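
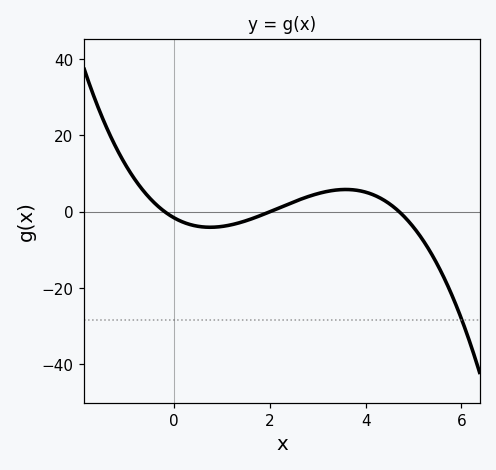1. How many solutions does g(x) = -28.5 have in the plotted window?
1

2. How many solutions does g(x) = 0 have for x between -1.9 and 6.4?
3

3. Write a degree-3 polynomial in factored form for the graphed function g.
y = -0.87(x + 0.2)(x - 2)(x - 4.7)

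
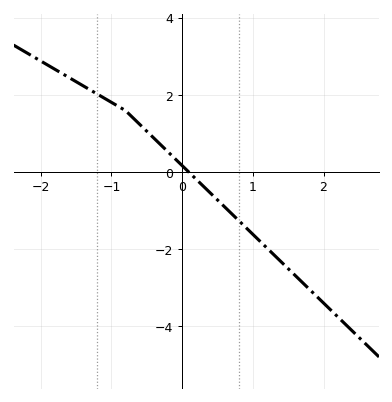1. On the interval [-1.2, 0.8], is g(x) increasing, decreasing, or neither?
decreasing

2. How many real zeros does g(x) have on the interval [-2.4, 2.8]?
1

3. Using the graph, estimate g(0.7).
-1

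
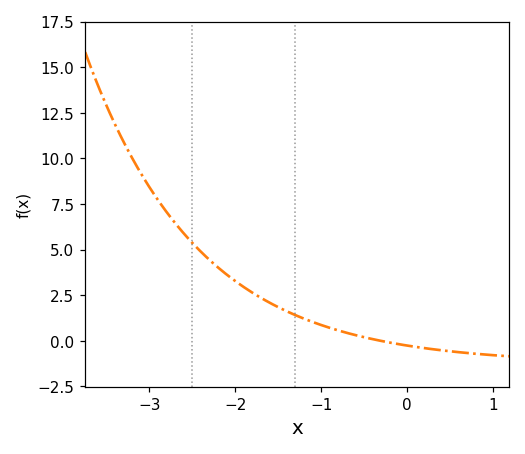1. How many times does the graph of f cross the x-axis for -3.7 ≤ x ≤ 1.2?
1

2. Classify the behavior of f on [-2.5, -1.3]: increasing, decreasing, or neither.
decreasing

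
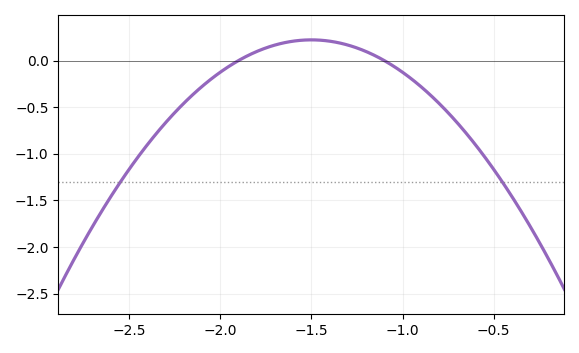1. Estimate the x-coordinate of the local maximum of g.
-1.5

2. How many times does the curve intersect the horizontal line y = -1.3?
2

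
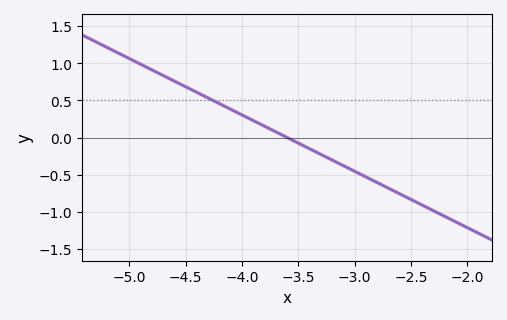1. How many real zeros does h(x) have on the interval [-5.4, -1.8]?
1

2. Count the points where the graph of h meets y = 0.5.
1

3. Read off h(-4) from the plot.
0.304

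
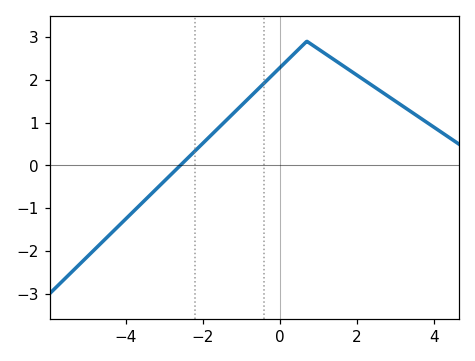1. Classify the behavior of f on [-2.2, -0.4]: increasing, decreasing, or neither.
increasing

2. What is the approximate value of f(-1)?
1.4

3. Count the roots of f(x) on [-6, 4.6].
1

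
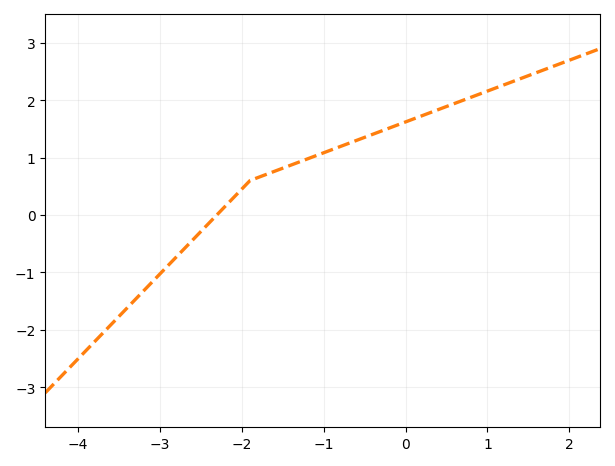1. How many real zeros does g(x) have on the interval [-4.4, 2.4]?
1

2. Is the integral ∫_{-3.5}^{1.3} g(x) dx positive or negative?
positive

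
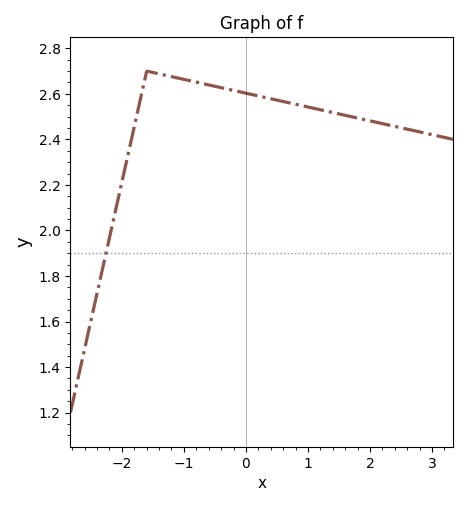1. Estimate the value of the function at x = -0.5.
2.63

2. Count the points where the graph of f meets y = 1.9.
1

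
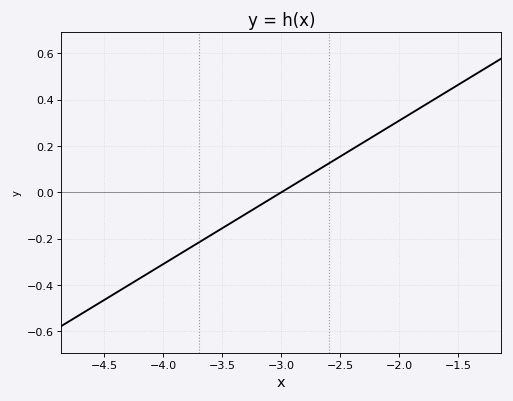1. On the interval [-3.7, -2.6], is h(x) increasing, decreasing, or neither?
increasing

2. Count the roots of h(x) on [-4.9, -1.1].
1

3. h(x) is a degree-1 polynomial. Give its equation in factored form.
y = 0.31(x + 3)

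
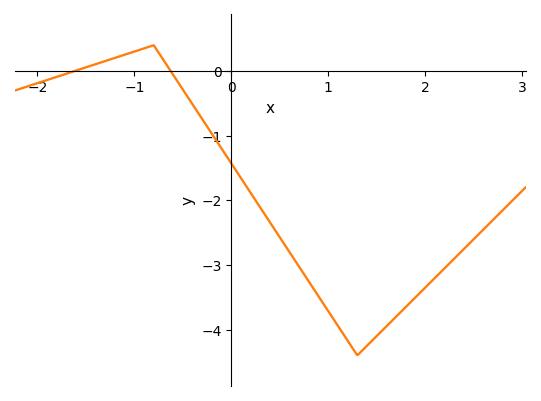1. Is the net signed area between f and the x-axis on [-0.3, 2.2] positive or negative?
negative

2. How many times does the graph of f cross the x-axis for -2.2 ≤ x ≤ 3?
2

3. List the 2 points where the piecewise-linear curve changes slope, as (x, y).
(-0.8, 0.4); (1.3, -4.4)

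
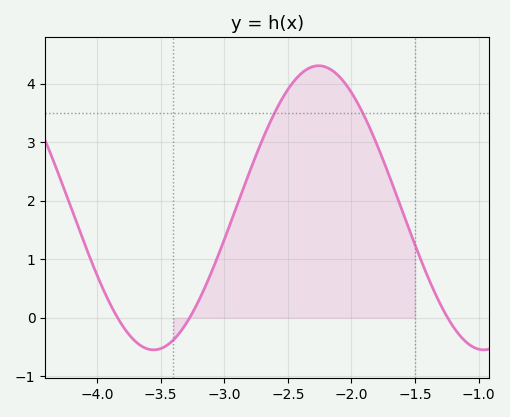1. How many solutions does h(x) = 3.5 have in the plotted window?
2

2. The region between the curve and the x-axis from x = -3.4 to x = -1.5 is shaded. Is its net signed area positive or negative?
positive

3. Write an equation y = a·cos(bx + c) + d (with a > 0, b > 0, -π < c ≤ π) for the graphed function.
y = 2.43cos(2.42x - 0.82) + 1.88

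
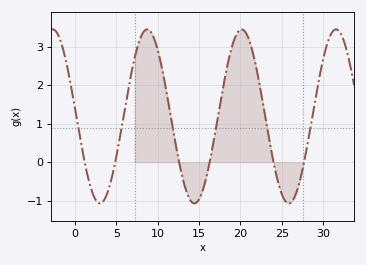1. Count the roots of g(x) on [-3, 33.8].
6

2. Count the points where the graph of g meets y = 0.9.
6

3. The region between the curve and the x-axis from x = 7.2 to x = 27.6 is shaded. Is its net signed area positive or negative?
positive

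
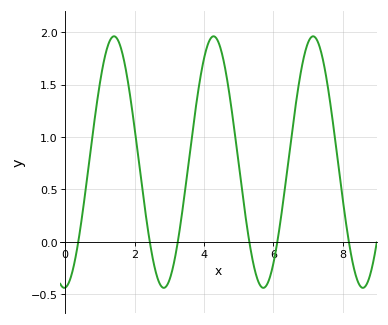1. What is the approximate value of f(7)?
1.9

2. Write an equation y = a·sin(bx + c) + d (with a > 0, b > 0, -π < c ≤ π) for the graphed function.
y = 1.2sin(2.19x - 1.51) + 0.76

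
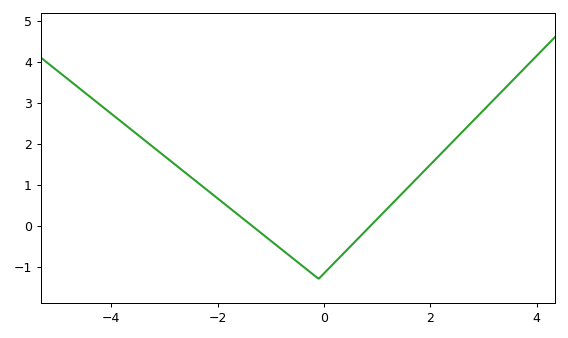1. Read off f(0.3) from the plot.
-0.769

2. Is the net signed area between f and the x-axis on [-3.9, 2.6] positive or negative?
positive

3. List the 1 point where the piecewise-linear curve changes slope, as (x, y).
(-0.1, -1.3)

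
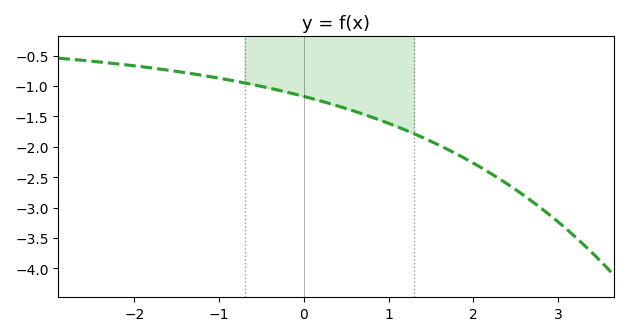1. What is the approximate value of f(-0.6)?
-0.976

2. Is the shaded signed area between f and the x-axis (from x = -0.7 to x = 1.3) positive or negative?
negative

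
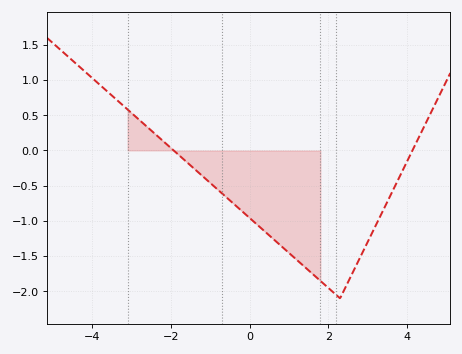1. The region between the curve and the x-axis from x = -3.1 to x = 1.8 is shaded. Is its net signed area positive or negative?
negative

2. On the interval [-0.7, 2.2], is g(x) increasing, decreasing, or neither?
decreasing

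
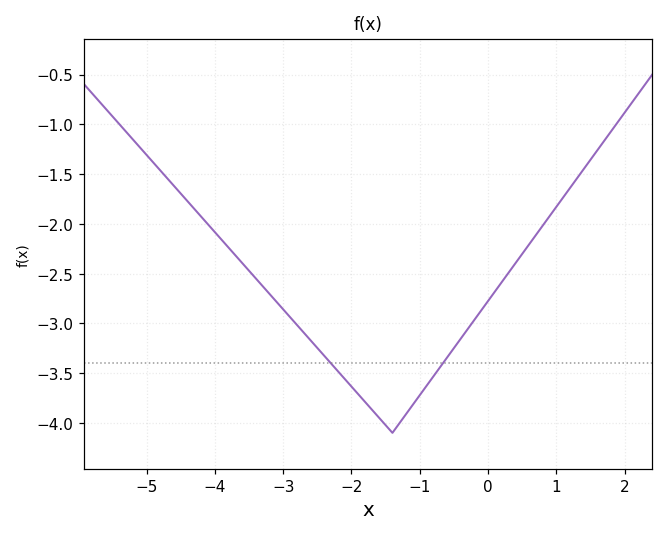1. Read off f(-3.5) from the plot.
-2.45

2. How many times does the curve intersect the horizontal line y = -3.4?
2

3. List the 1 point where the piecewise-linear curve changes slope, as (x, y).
(-1.4, -4.1)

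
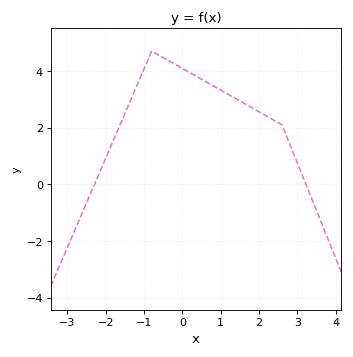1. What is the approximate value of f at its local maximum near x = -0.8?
4.6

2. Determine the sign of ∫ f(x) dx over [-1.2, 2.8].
positive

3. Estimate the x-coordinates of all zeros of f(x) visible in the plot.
-2.2, 3.2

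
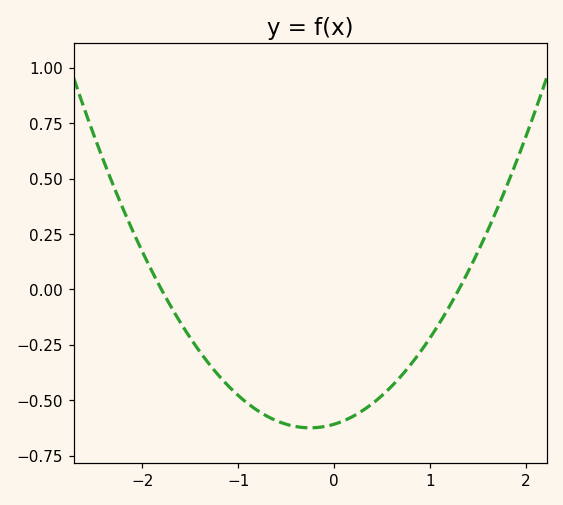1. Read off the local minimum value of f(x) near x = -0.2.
-0.625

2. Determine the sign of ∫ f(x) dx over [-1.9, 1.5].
negative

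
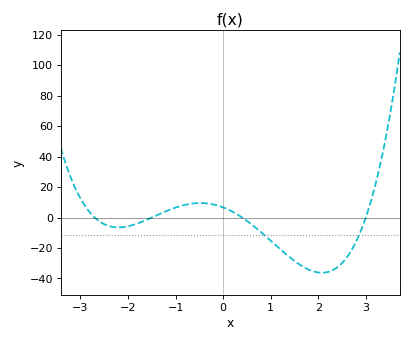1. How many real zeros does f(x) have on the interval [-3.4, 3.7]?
4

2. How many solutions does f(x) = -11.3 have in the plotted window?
2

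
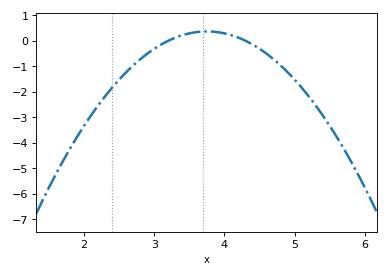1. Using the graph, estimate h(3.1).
-0.145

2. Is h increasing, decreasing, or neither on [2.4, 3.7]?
increasing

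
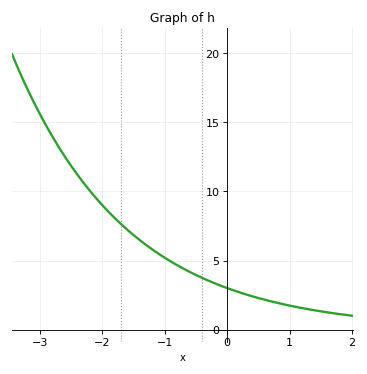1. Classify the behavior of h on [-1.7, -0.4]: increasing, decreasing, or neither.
decreasing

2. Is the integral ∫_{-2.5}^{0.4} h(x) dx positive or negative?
positive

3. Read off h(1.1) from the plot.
1.65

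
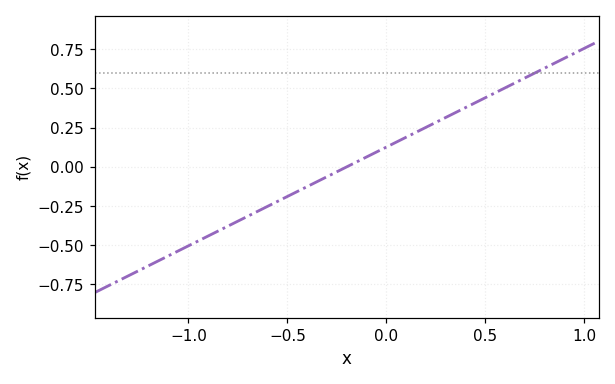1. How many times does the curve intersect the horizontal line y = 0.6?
1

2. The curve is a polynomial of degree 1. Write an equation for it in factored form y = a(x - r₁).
y = 0.63(x + 0.2)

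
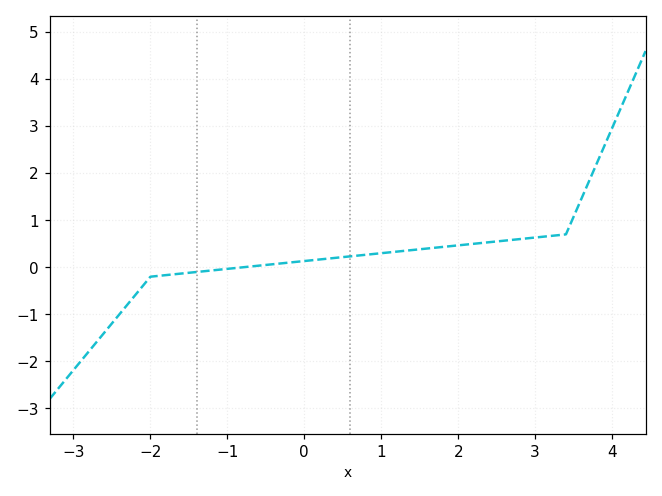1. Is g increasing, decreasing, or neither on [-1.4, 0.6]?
increasing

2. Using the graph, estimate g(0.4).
0.2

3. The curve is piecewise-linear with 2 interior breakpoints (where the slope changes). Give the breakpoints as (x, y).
(-2, -0.2); (3.4, 0.7)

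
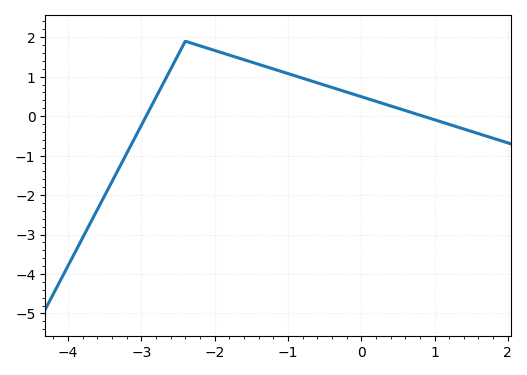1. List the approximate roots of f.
-2.9, 0.8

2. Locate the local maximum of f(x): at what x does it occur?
-2.4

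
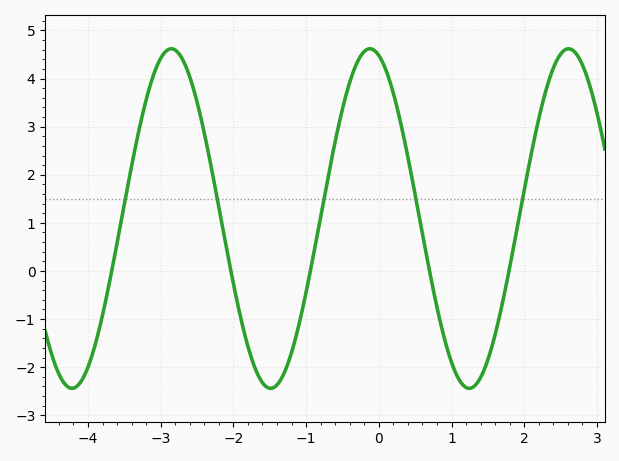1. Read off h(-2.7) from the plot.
4.4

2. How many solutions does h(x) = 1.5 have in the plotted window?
5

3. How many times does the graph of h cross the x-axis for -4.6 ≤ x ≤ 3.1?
5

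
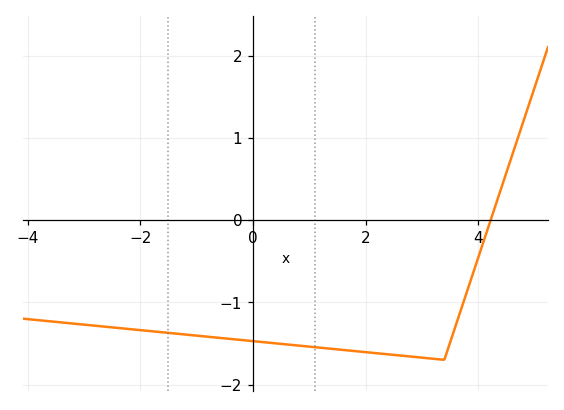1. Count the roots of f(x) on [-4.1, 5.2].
1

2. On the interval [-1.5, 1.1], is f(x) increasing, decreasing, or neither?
decreasing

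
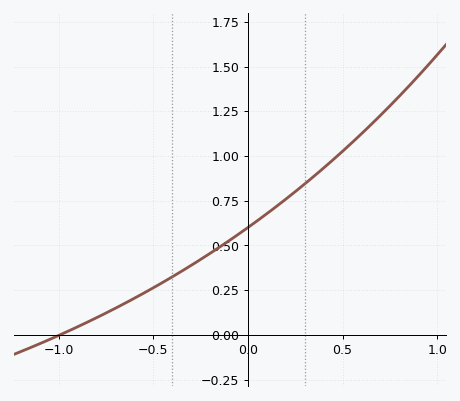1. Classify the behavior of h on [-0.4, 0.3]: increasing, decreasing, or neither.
increasing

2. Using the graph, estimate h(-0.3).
0.38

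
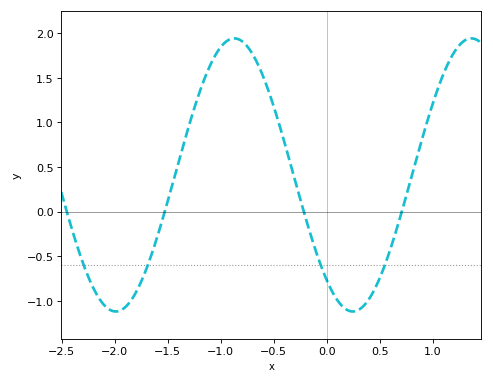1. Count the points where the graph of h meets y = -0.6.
4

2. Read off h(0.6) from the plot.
-0.4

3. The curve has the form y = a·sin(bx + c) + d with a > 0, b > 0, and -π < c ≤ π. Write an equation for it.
y = 1.53sin(2.8x - 2.3) + 0.41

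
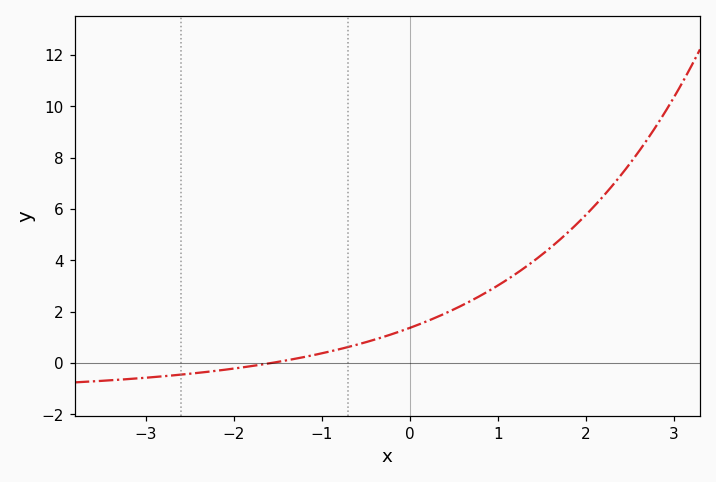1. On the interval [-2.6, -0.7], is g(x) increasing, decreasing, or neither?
increasing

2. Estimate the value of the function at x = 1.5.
4.22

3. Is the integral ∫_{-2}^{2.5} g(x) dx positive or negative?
positive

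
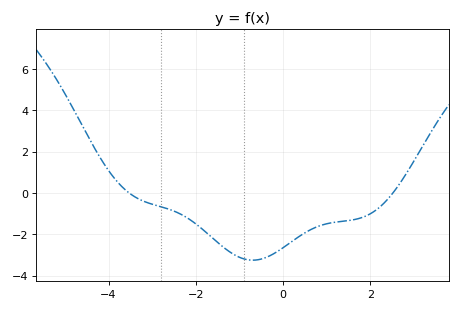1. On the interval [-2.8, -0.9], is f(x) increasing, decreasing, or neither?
decreasing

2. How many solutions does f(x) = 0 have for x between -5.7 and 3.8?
2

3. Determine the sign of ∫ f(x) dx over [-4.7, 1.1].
negative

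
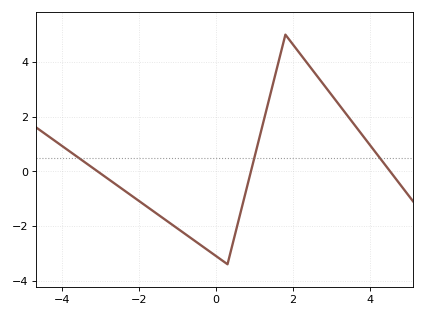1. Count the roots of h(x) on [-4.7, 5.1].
3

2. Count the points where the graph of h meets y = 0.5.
3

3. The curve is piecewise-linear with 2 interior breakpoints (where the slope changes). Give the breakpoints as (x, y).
(0.3, -3.4); (1.8, 5)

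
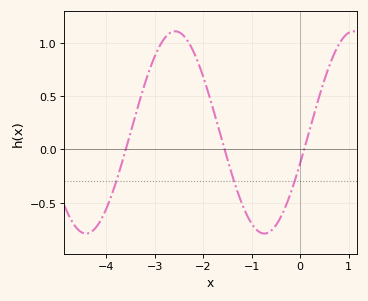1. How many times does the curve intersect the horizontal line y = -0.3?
3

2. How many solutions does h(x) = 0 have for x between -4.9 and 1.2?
3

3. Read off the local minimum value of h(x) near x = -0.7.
-0.8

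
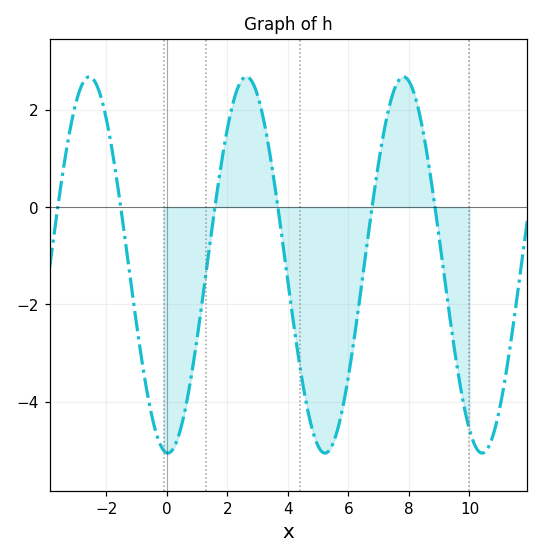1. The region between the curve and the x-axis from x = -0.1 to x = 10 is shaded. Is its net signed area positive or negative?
negative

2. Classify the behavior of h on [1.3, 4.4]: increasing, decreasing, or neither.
neither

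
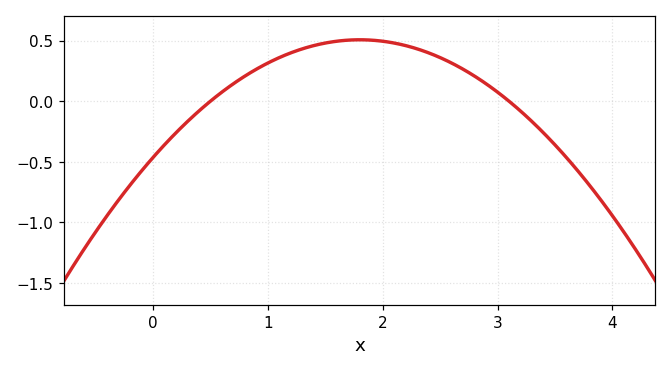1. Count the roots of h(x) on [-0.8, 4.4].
2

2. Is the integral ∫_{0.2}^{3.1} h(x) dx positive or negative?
positive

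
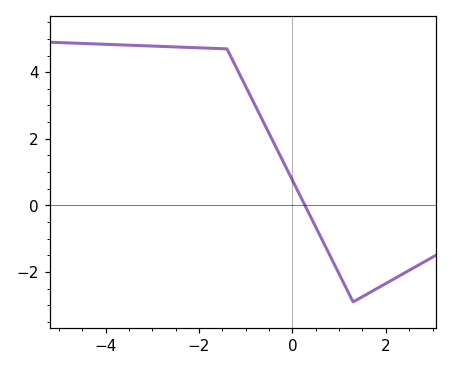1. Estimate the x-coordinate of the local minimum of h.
1.3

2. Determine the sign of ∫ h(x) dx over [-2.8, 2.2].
positive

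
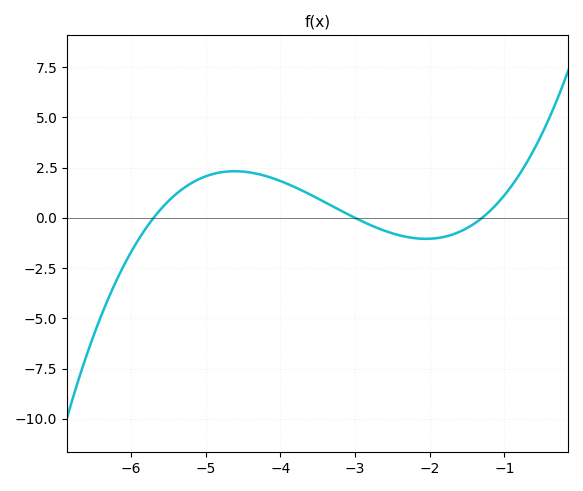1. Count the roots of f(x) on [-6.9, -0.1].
3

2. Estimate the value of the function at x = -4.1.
1.97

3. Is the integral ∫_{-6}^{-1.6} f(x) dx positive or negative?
positive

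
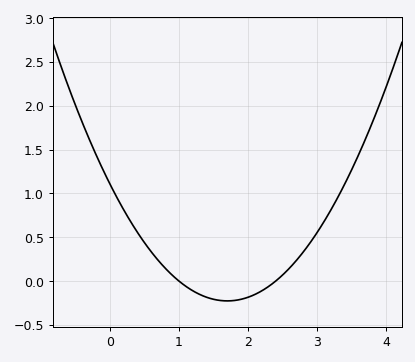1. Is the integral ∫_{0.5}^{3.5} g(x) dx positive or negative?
positive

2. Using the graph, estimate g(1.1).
-0.06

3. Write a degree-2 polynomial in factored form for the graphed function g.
y = 0.46(x - 1)(x - 2.4)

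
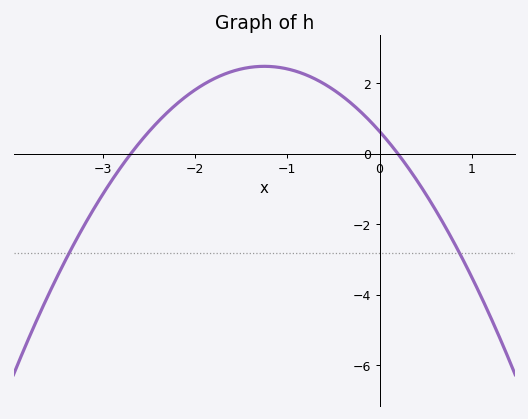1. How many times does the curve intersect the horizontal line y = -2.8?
2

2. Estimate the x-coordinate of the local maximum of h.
-1.25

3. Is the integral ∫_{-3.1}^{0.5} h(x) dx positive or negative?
positive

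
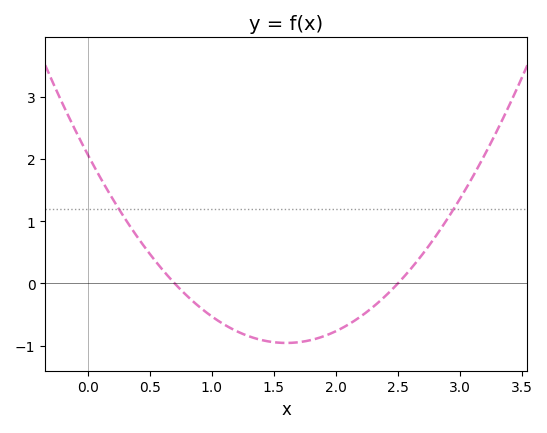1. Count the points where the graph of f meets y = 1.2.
2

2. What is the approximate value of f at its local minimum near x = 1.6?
-0.956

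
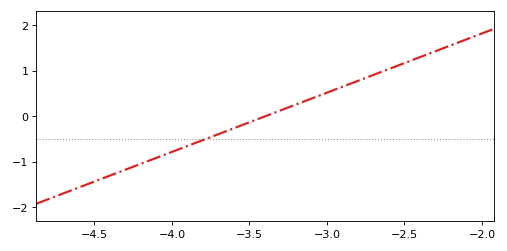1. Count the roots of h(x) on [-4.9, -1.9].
1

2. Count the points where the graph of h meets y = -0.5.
1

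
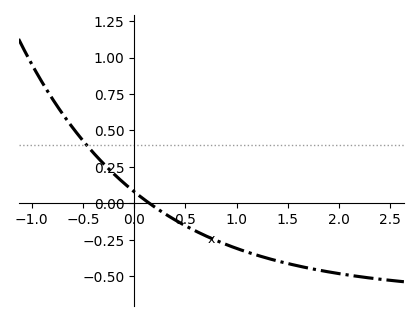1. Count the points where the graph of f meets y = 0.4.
1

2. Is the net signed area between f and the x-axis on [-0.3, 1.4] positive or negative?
negative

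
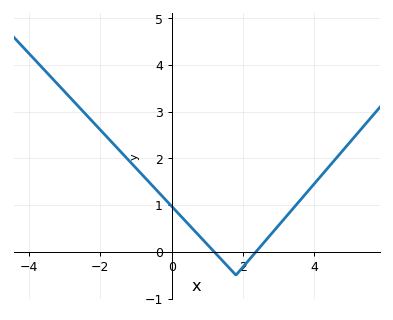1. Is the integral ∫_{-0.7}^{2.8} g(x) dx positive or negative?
positive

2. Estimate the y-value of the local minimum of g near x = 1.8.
-0.498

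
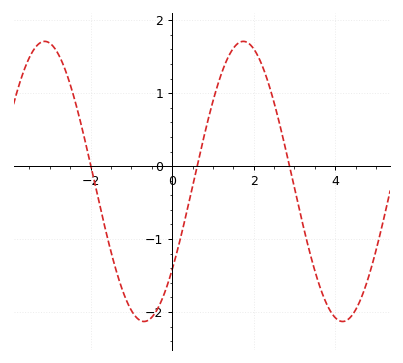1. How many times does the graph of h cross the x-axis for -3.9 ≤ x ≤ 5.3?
3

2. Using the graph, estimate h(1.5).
1.61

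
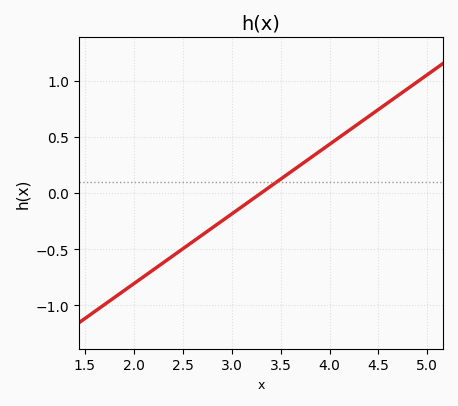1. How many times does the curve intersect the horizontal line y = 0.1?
1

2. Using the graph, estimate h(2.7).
-0.372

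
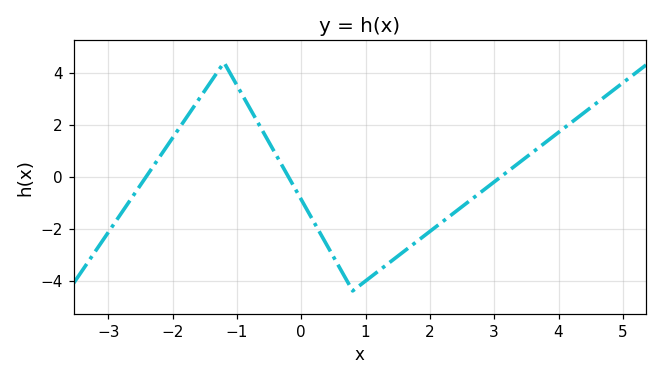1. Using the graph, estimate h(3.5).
0.8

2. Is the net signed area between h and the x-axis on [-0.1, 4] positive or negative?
negative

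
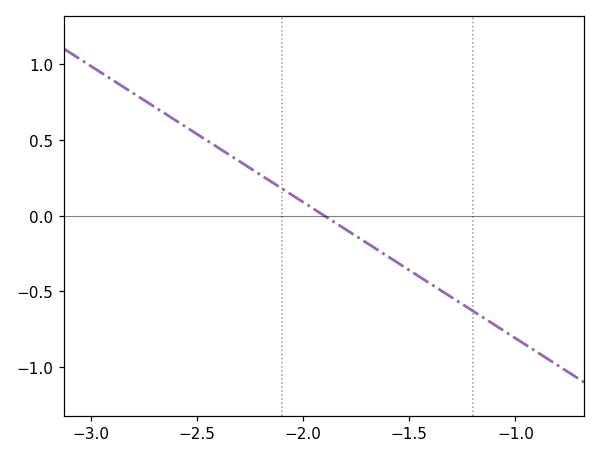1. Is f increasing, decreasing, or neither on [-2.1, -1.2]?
decreasing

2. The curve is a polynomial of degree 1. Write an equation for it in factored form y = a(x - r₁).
y = -0.9(x + 1.9)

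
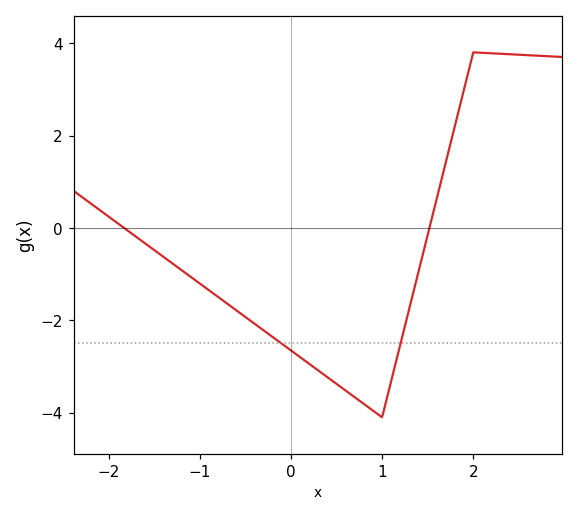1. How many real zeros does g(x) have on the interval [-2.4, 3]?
2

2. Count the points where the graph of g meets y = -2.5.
2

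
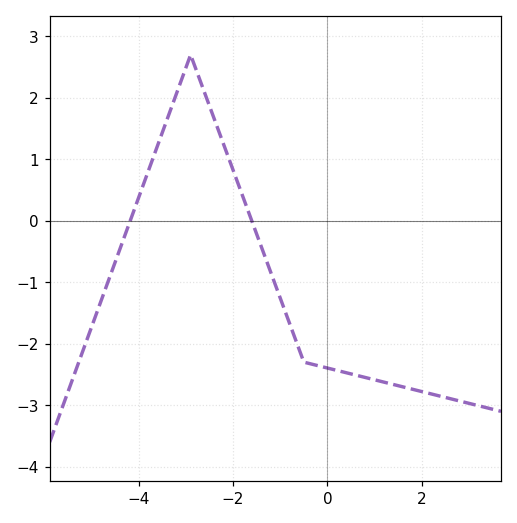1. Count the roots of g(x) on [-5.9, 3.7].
2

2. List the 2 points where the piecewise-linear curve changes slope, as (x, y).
(-2.9, 2.7); (-0.5, -2.3)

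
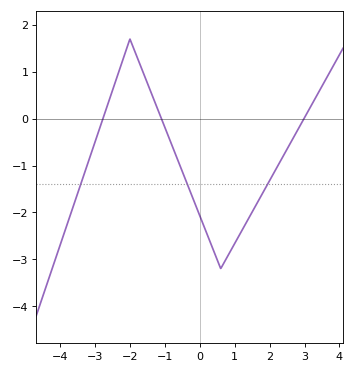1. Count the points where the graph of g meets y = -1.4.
3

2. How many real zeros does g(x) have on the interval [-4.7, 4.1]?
3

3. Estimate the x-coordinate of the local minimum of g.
0.6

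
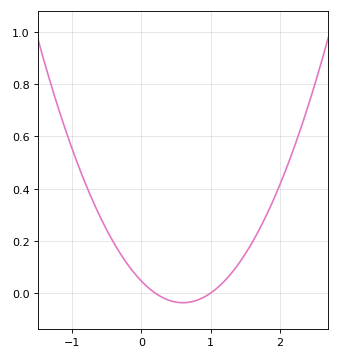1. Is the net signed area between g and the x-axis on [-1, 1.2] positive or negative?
positive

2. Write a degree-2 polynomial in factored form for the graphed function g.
y = 0.23(x - 0.2)(x - 1)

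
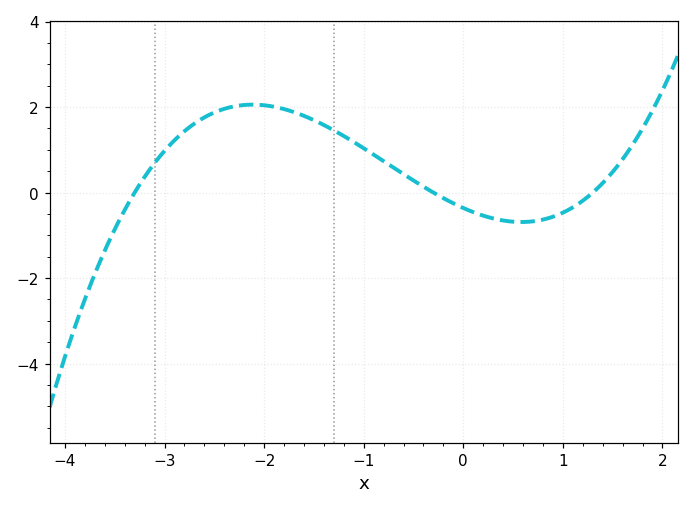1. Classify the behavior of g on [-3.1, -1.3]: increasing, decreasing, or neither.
neither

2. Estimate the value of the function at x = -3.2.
0.365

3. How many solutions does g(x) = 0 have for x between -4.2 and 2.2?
3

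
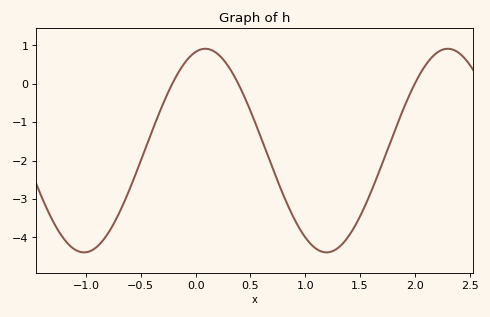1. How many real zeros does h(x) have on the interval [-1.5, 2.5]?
3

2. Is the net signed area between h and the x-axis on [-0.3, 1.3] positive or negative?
negative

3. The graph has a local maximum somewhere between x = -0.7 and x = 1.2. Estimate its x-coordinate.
0.089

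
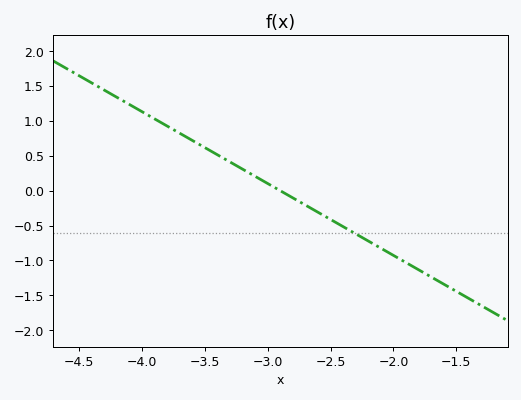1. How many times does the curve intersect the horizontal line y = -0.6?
1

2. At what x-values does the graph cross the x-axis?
-2.9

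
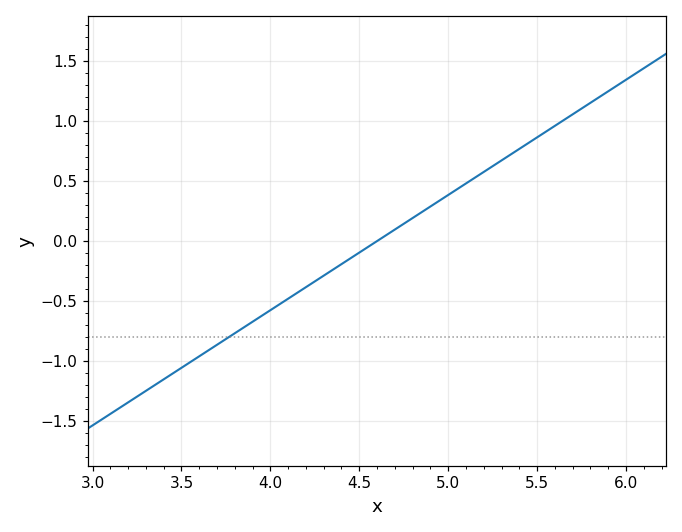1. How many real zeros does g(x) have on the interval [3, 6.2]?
1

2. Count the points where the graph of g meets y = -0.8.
1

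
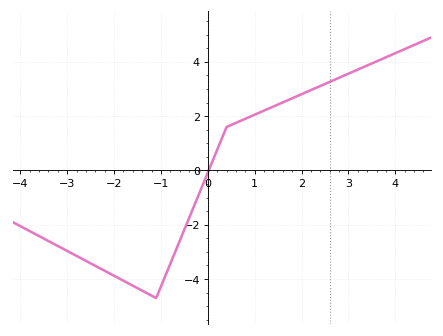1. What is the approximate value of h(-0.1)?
-0.4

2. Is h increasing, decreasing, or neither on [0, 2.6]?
increasing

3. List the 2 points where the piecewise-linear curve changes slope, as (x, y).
(-1.1, -4.7); (0.4, 1.6)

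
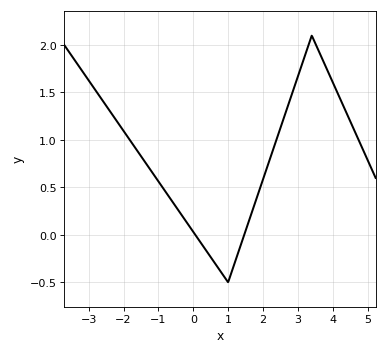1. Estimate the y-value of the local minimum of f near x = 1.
-0.498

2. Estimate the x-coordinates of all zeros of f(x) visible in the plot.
0.059, 1.46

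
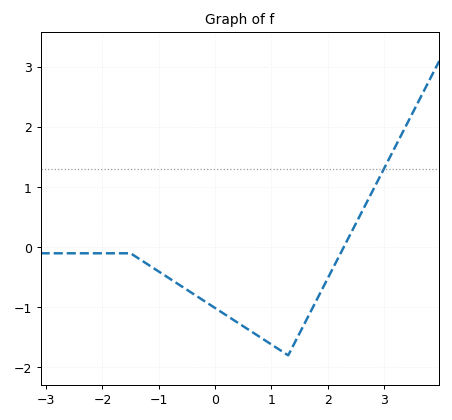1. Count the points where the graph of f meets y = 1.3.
1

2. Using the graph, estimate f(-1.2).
-0.282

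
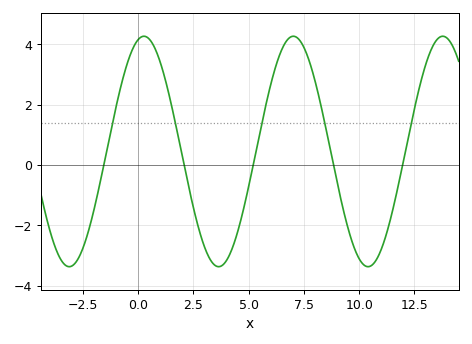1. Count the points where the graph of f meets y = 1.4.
5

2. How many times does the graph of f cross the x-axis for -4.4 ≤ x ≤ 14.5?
5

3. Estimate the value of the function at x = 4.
-3.17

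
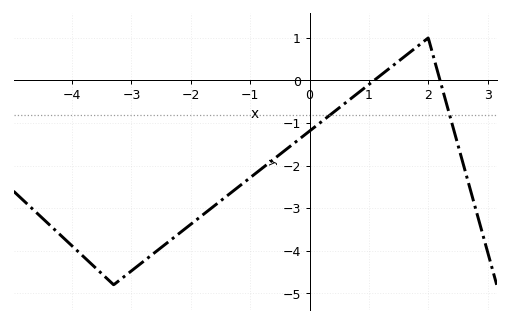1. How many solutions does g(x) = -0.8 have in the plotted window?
2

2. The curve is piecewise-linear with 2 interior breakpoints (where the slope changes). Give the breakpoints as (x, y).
(-3.3, -4.8); (2, 1)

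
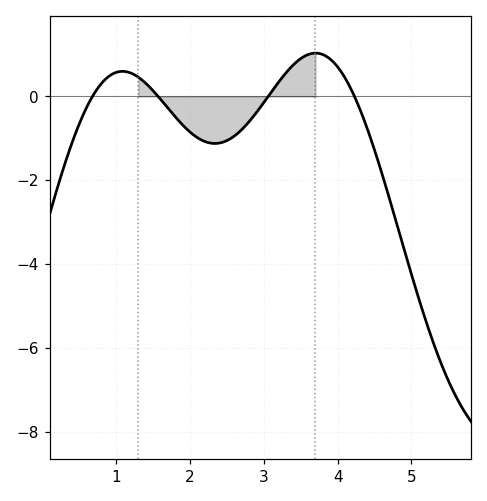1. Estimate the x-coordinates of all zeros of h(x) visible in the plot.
0.7, 1.6, 3.1, 4.2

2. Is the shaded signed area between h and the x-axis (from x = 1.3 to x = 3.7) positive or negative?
negative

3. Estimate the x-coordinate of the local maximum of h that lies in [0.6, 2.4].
1.1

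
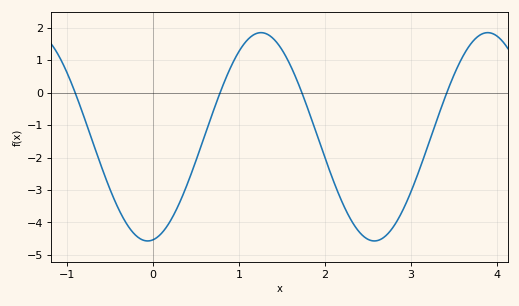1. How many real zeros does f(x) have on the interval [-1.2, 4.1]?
4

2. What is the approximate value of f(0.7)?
-0.6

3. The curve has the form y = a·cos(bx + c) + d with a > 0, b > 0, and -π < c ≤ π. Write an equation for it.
y = 3.21cos(2.4x - 3) - 1.36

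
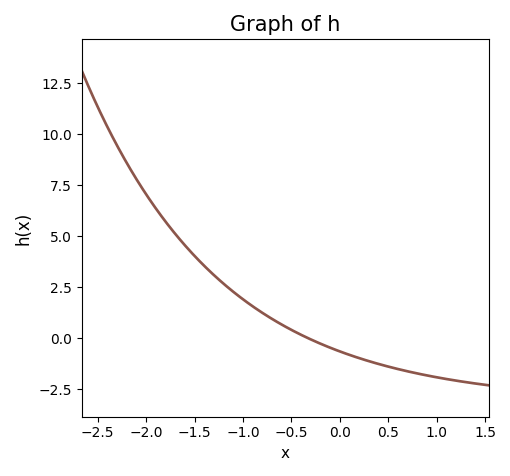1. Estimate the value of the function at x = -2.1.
7.8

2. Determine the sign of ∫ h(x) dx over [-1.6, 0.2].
positive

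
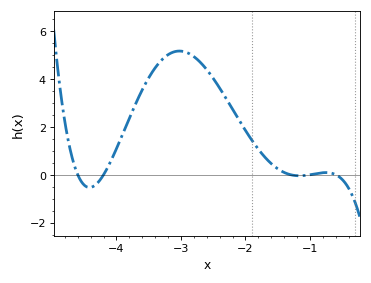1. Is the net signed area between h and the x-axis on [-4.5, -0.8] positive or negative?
positive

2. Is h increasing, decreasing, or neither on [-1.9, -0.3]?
neither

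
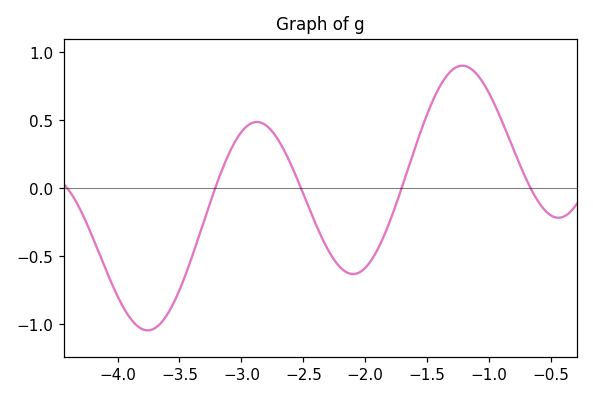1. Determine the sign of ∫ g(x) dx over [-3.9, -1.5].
negative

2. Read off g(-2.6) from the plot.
0.175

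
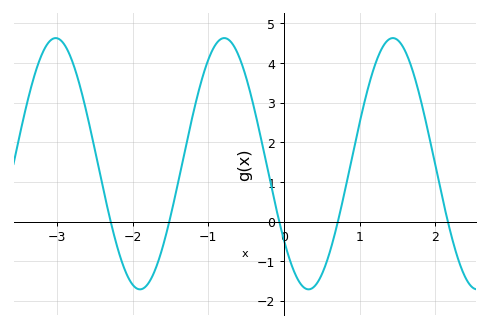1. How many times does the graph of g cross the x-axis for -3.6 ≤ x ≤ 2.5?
5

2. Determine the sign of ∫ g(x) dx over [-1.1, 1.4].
positive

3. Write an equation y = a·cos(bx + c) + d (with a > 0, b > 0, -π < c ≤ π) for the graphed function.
y = 3.17cos(2.82x + 2.22) + 1.46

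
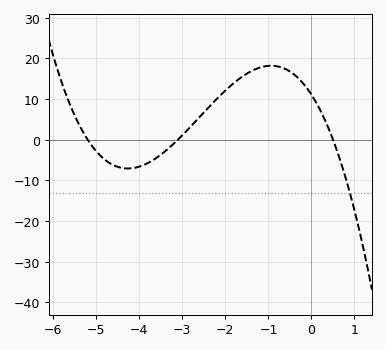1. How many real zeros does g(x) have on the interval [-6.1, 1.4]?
3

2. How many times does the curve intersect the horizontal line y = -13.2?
1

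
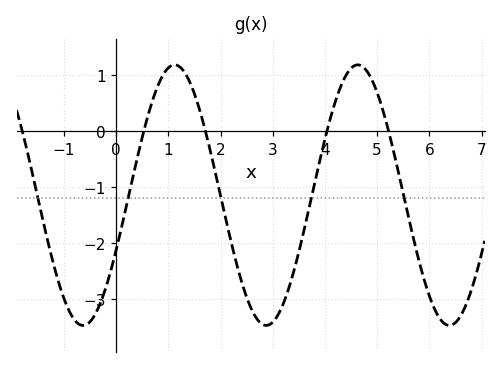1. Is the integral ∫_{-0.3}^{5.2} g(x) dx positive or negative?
negative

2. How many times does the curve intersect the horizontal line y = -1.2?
5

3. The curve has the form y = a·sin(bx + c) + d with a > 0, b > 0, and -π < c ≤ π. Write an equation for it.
y = 2.33sin(1.8x - 0.43) - 1.14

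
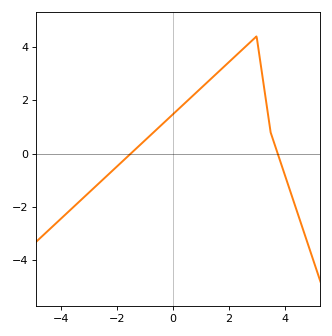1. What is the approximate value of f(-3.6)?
-2.06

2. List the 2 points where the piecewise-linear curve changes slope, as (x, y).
(3, 4.4); (3.5, 0.8)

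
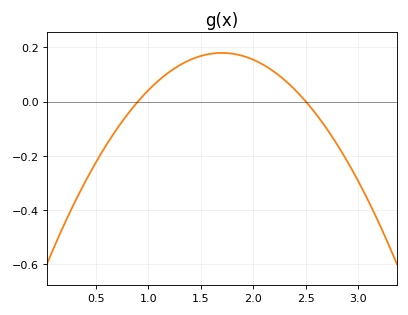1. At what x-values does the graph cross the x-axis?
0.9, 2.5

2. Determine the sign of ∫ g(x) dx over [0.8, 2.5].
positive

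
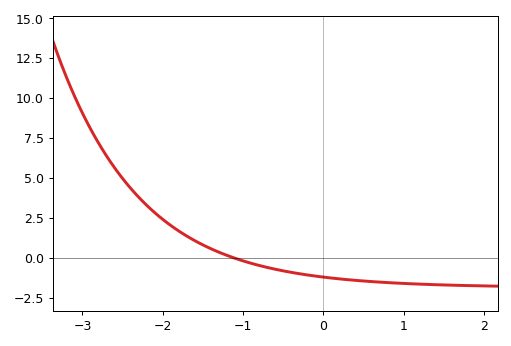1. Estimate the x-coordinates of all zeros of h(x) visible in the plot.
-1.1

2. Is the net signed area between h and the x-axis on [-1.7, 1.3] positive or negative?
negative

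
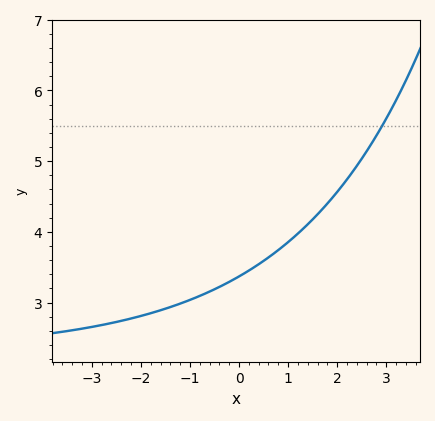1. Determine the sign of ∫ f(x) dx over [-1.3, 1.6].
positive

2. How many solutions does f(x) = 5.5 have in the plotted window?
1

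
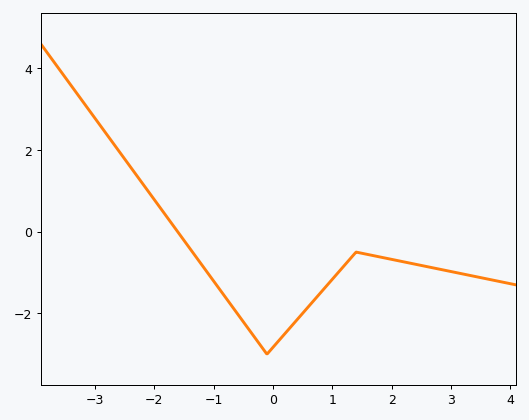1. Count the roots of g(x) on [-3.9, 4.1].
1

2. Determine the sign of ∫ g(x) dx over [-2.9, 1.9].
negative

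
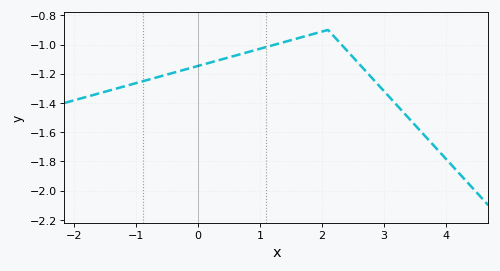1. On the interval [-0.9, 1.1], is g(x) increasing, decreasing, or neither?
increasing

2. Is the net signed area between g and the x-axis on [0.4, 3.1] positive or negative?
negative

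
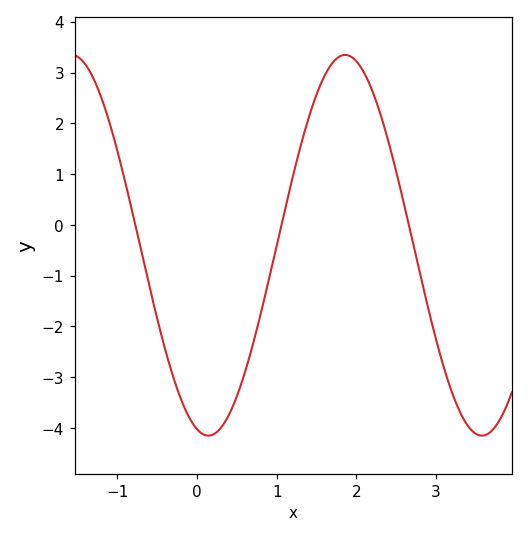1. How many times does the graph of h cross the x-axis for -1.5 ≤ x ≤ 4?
3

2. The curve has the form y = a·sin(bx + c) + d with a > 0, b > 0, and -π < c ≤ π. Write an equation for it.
y = 3.75sin(1.83x - 1.83) - 0.4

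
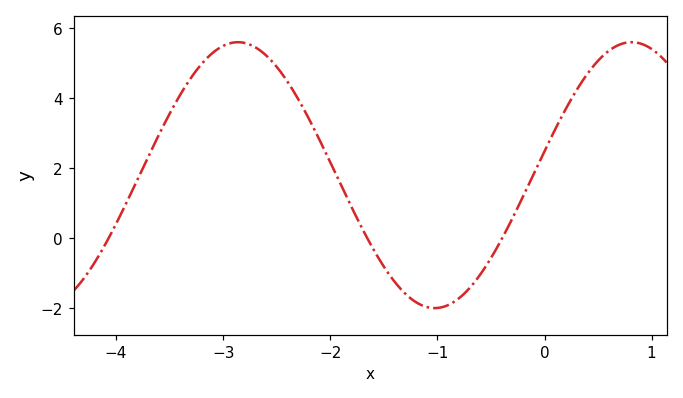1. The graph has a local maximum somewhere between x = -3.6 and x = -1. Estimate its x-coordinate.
-2.86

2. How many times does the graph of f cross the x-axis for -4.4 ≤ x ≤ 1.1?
3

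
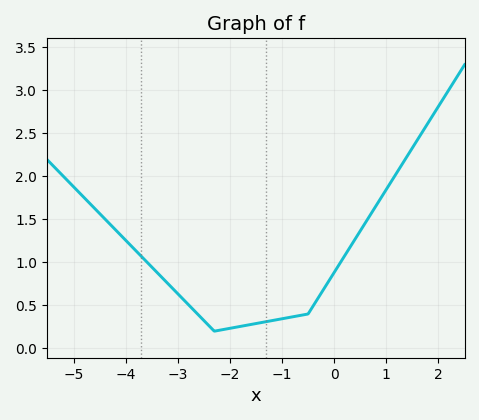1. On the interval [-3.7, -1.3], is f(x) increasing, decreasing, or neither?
neither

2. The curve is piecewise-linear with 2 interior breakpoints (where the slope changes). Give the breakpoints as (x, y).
(-2.3, 0.2); (-0.5, 0.4)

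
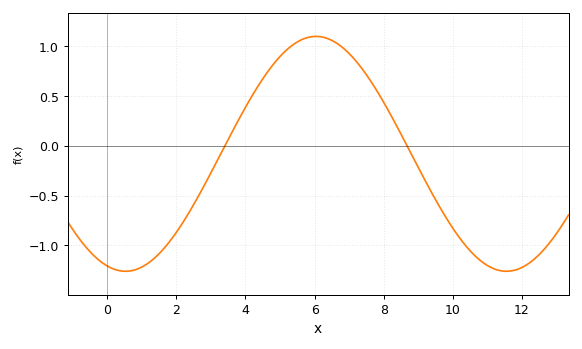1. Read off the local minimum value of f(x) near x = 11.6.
-1.25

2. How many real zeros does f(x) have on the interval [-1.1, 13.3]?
2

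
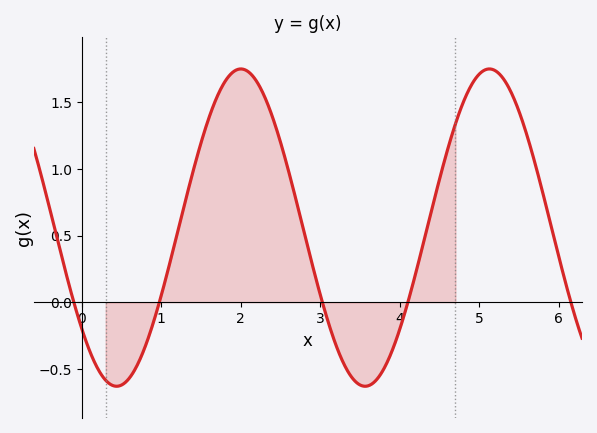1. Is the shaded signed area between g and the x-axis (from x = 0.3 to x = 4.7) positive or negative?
positive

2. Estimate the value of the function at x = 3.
0.056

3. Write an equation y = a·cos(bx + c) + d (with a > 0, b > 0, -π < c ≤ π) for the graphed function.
y = 1.19cos(2.01x + 2.26) + 0.56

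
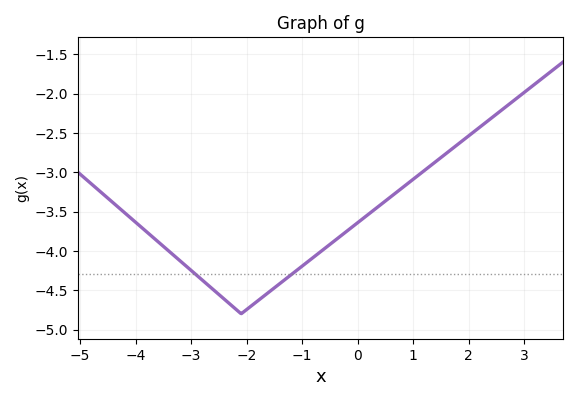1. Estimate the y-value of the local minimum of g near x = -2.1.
-4.8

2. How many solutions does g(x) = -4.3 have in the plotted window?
2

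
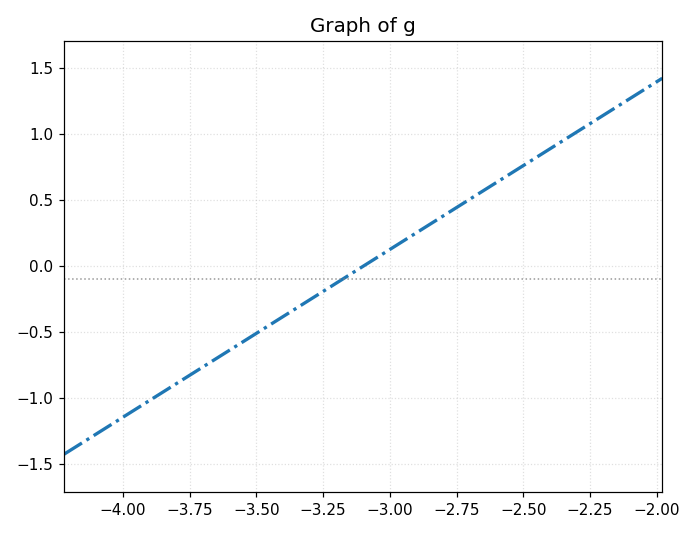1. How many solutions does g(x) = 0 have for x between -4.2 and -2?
1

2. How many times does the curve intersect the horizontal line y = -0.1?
1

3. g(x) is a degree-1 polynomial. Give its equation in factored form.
y = 1.27(x + 3.1)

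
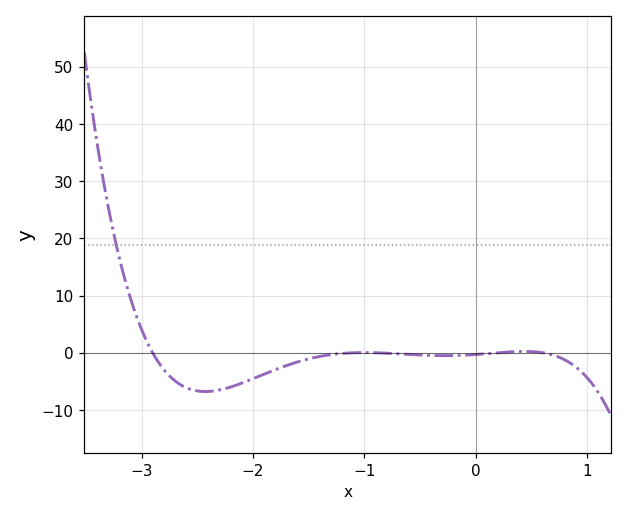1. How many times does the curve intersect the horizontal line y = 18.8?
1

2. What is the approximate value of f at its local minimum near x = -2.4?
-6.78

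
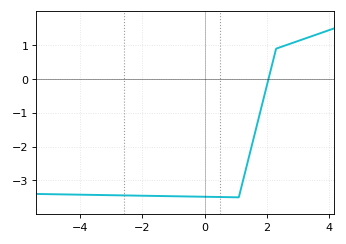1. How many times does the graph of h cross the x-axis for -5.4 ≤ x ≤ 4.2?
1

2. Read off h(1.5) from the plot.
-2.03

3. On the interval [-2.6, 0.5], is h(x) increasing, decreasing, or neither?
decreasing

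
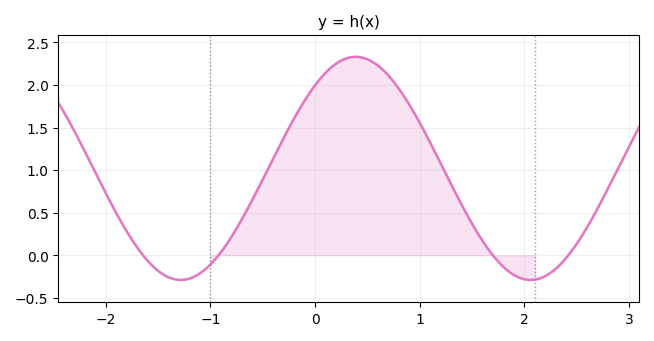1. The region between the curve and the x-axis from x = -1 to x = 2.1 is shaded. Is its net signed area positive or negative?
positive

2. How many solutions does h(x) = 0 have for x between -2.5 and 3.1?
4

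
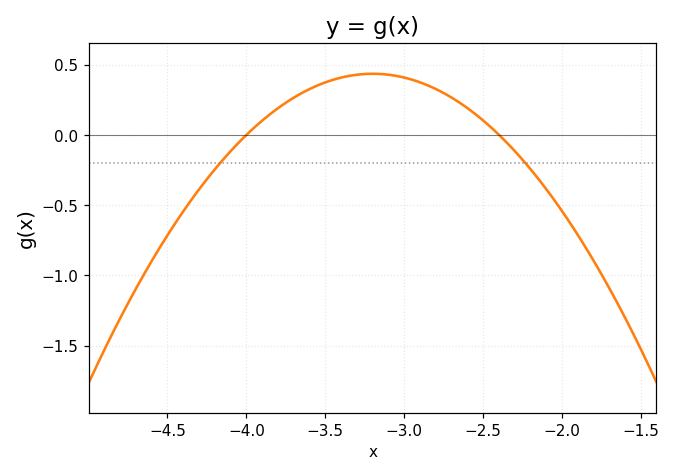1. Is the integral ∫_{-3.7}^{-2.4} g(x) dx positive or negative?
positive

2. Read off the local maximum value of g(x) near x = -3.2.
0.435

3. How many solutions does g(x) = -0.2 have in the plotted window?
2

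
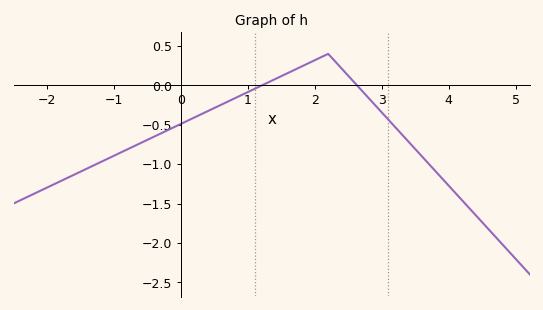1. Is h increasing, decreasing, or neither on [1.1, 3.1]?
neither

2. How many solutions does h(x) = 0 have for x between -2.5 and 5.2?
2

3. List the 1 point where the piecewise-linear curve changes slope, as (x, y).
(2.2, 0.4)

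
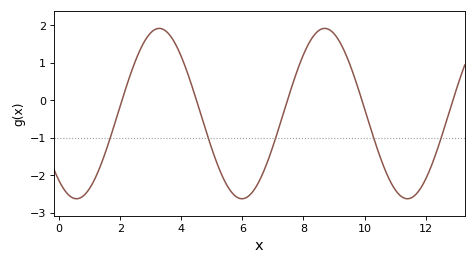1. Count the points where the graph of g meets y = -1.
5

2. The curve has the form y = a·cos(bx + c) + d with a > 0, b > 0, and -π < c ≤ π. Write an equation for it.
y = 2.27cos(1.16x + 2.48) - 0.36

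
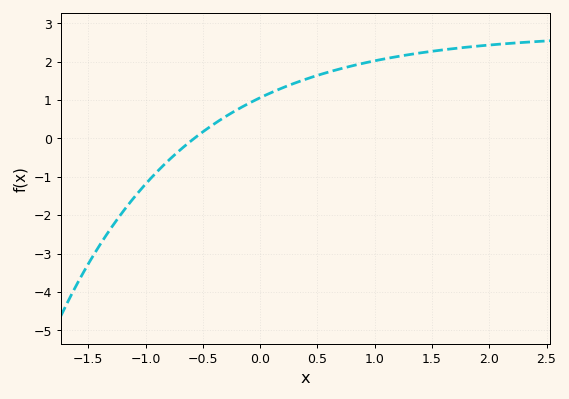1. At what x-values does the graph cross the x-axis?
-0.575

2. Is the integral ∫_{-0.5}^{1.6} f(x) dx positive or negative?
positive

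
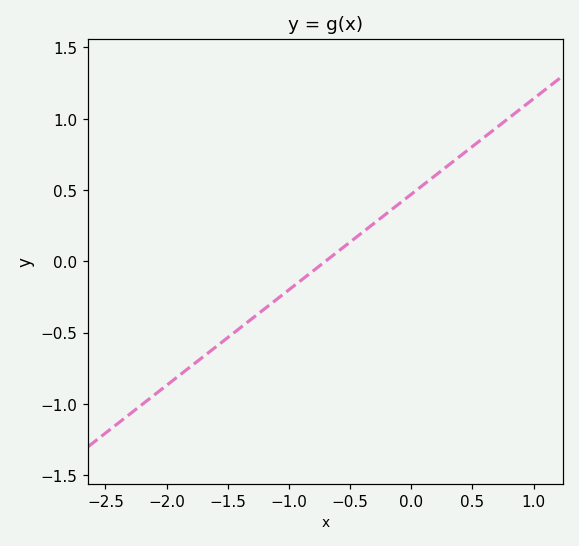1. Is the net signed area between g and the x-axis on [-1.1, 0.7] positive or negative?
positive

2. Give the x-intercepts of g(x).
-0.7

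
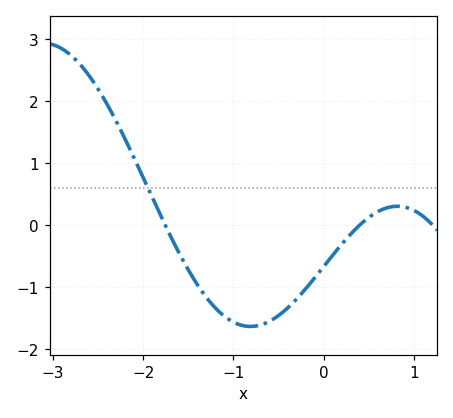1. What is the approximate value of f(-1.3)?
-1.17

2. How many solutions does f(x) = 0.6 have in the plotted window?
1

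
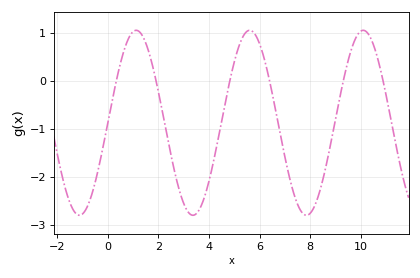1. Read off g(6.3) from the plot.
0.227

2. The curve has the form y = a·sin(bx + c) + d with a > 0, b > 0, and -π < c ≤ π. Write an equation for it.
y = 1.93sin(1.4x + 0) - 0.87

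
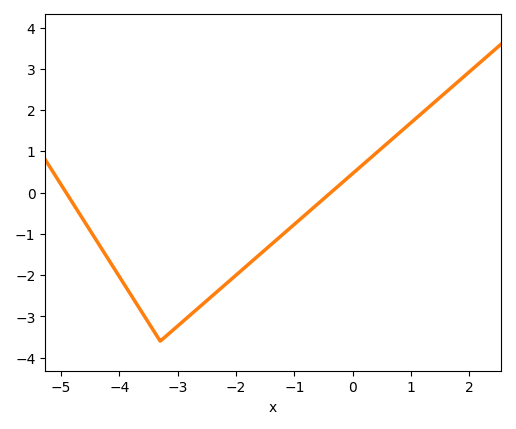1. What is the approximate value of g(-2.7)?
-2.9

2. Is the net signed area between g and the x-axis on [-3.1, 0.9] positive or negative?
negative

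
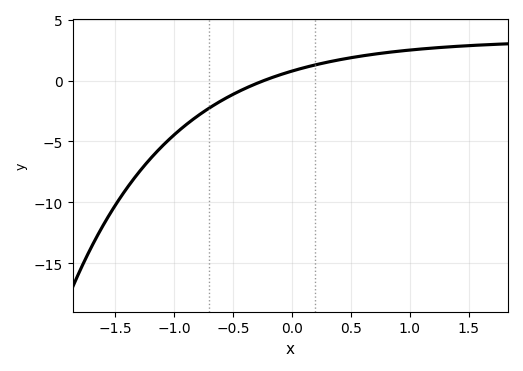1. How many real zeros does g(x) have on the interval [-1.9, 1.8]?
1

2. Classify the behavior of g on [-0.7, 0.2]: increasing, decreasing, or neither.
increasing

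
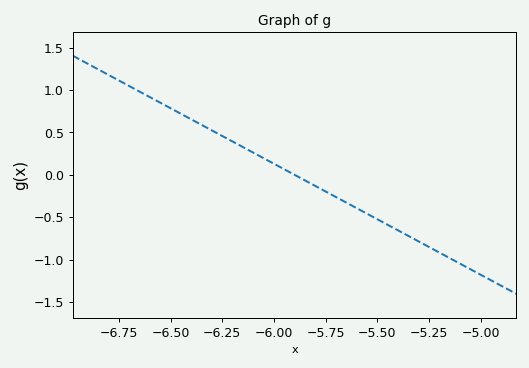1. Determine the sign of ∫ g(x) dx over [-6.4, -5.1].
negative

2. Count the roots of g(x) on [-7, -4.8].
1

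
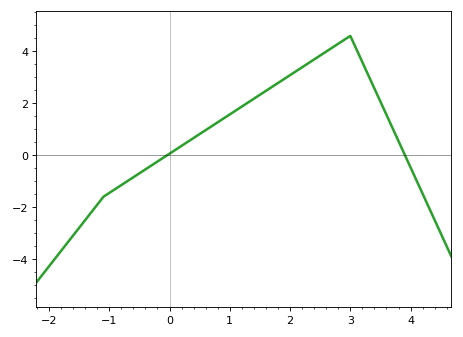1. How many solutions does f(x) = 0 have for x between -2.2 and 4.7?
2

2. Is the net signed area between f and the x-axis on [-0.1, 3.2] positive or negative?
positive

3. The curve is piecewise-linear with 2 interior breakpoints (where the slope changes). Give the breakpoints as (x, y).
(-1.1, -1.6); (3, 4.6)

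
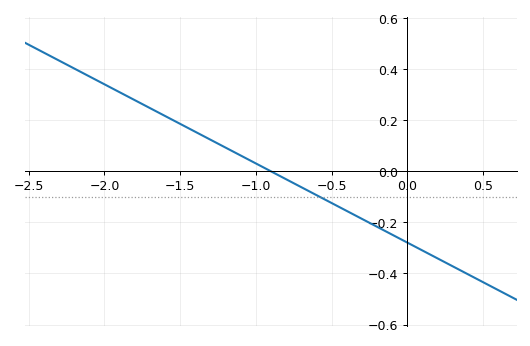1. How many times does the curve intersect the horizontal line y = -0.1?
1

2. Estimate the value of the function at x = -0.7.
-0.062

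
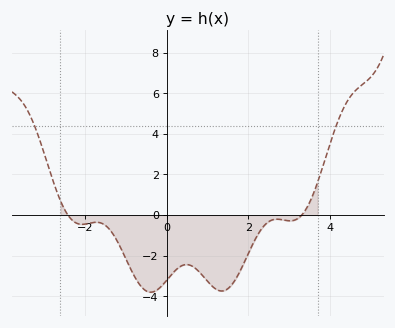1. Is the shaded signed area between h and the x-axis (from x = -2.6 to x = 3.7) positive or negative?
negative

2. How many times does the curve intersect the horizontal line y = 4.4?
2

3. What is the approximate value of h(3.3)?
-0.022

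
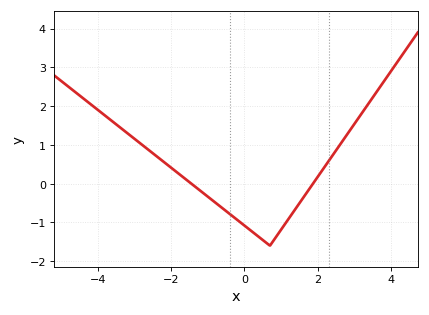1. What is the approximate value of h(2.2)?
0.4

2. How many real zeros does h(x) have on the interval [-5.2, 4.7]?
2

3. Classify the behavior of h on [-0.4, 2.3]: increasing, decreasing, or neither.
neither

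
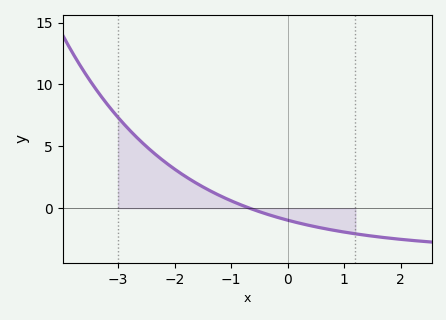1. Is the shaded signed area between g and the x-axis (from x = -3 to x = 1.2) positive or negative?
positive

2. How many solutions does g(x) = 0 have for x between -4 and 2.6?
1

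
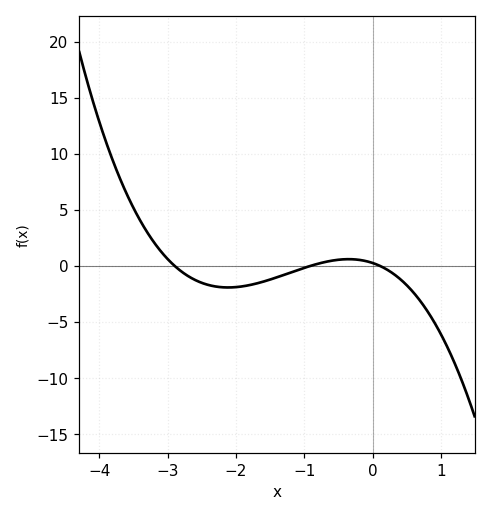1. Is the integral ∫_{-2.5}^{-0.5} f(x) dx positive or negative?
negative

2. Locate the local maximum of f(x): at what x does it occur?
-0.35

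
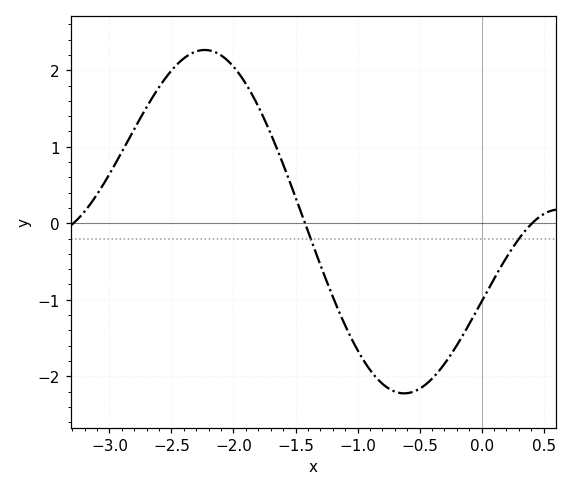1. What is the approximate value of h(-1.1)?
-1.3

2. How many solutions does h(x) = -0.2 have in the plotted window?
2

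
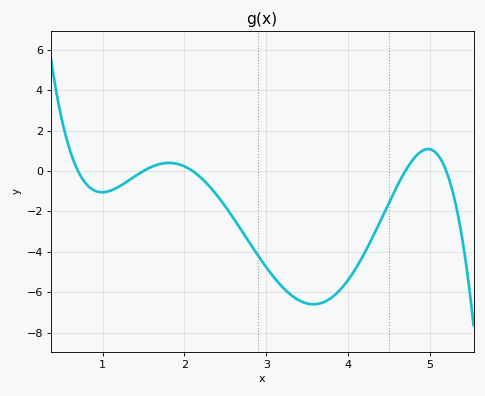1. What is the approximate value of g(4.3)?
-3.2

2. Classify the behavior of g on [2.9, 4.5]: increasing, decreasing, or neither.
neither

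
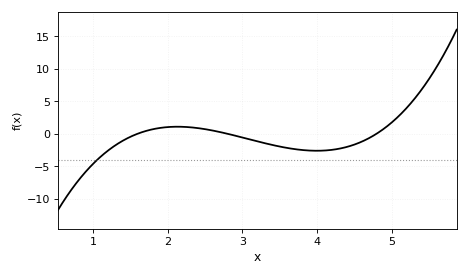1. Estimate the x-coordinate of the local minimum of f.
4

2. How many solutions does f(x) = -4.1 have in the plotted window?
1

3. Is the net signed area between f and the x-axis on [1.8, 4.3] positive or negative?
negative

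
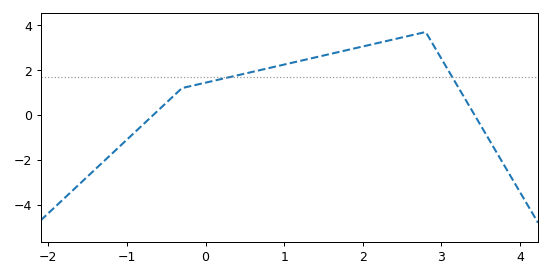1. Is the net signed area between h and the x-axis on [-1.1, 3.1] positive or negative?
positive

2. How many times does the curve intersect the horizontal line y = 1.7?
2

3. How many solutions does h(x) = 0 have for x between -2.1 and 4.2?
2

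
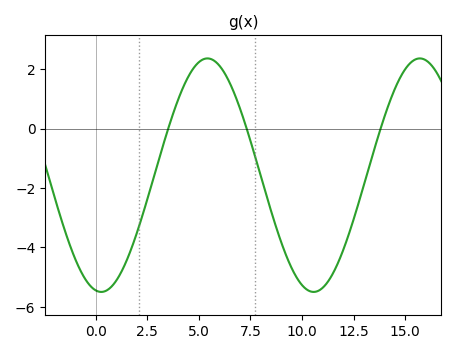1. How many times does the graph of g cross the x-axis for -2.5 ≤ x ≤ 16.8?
3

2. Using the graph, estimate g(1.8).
-3.9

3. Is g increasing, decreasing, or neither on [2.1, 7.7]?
neither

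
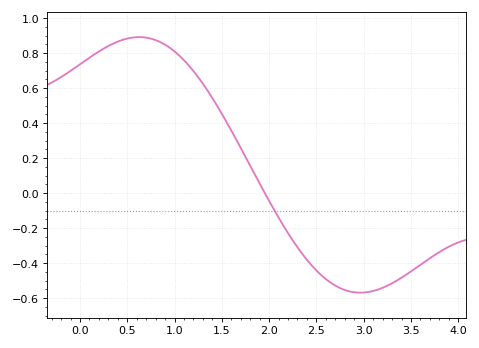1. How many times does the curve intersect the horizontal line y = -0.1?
1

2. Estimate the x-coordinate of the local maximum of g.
0.6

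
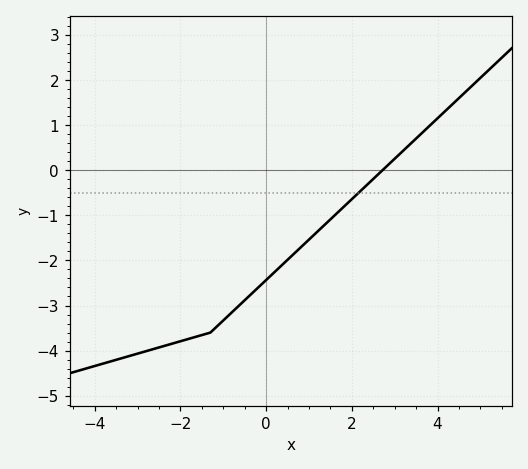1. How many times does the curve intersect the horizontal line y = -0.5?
1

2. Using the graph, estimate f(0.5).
-1.99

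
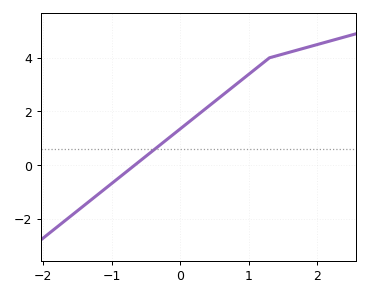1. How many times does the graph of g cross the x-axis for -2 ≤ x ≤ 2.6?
1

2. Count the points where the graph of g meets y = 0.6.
1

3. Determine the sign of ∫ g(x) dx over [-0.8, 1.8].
positive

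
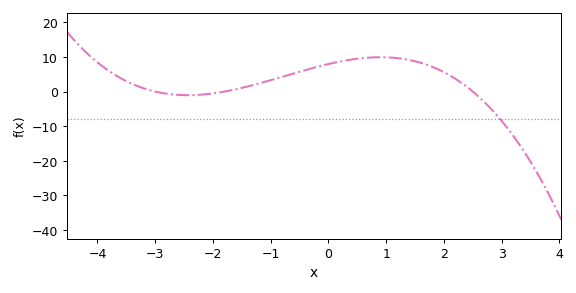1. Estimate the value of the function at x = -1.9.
-0.286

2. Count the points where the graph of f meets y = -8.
1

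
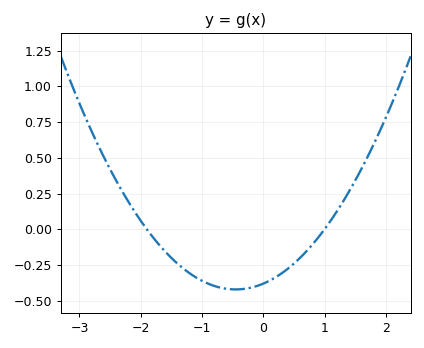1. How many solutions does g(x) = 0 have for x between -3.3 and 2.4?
2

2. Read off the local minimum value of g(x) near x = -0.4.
-0.42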